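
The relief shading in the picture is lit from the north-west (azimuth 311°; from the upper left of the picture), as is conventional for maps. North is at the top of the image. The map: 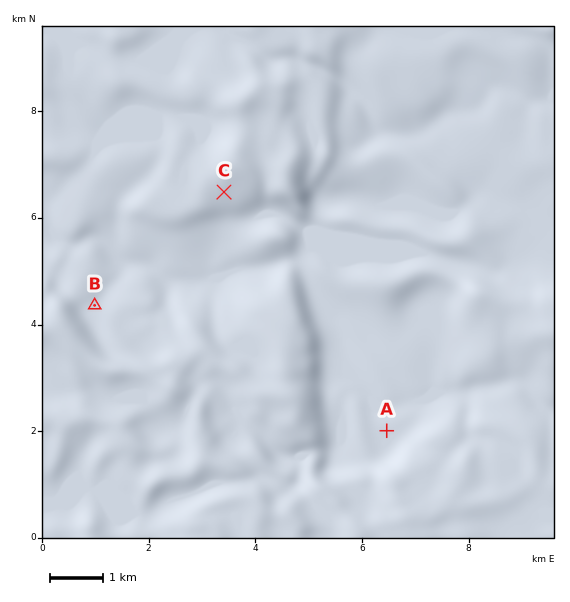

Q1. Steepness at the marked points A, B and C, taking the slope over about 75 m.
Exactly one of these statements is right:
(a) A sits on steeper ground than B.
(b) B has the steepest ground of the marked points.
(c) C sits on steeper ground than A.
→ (c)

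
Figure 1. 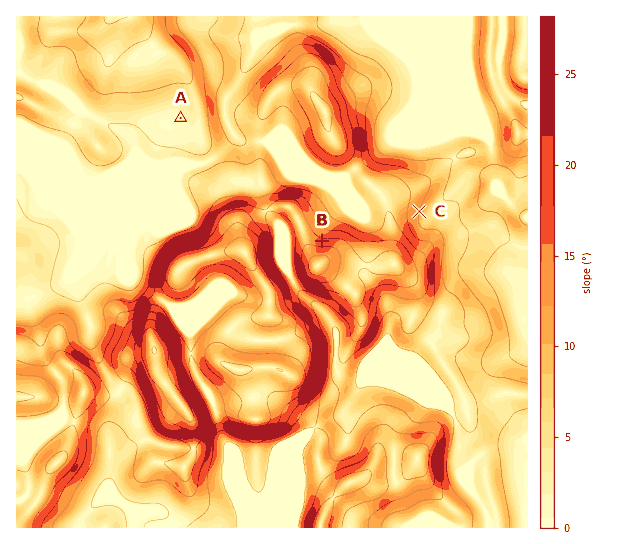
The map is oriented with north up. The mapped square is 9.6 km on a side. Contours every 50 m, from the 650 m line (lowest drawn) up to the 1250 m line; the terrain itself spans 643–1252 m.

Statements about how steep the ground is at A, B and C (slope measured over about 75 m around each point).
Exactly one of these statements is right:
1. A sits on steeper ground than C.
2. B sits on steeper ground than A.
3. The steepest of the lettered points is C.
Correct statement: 2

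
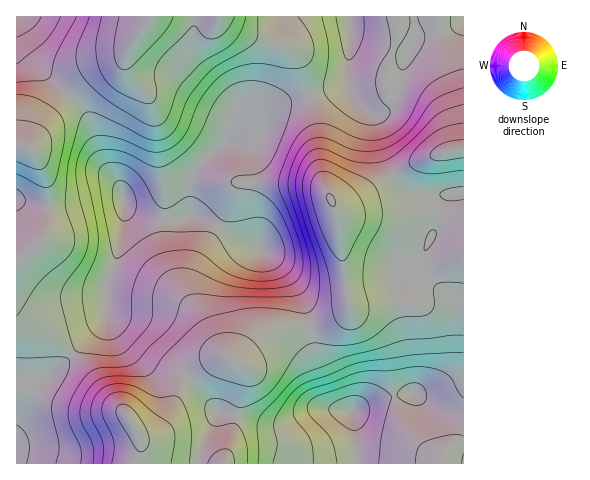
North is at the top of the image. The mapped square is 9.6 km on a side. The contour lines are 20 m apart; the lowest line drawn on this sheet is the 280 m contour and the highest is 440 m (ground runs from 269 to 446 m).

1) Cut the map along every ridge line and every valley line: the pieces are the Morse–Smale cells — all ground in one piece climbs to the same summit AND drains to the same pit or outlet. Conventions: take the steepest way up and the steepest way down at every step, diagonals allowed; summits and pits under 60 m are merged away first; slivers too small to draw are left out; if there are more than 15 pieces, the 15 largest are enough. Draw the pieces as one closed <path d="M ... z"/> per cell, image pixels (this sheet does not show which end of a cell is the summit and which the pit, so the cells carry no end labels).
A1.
<path d="M463 16l-113 0 1 29-5 36-11 7-61 18-8 7-8 16-6 5-10 6-18 4-10 7-23 25-2 9 1 32-14 3-21 0-19-6-12-8 0 16-3 20-15 48 1 24-2 6-34 36-23 20-9 6-23-3 1 85 119 0 5-15 0-8-4-8 4 2 10-1 13-10 7-12 10-26 14-15 27-13 14 2 26-24 8-5 48-7 15-5 14-10 1-9-9-62 0-14-7-21 3 2 12-1 64-40 27-10 26-6z"/><path d="M349 16l-333 1 1 362 10 3 12 0 9-6 11-8 46-48 2-6-1-24 15-48 4-37 11 9 19 6 21 0 14-3-1-32 2-9 23-25 10-7 18-4 10-6 6-5 8-16 8-7 61-18 11-7 5-36z"/><path d="M463 149l-17 2-27 10-21 10-40 27-15 7-9-1 5 20 0 14 9 62-1 9-14 10-15 5-48 7-8 5-26 24-14-2-27 13-14 15-10 26-7 12-13 10-13 0 3 15-5 14 327 1z"/>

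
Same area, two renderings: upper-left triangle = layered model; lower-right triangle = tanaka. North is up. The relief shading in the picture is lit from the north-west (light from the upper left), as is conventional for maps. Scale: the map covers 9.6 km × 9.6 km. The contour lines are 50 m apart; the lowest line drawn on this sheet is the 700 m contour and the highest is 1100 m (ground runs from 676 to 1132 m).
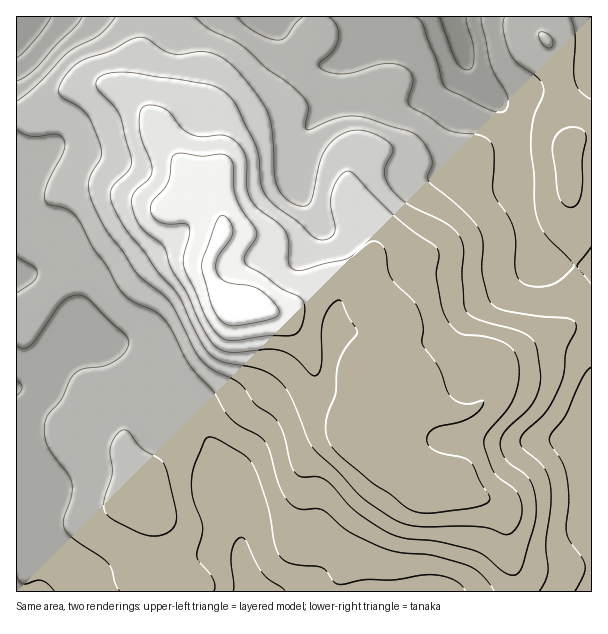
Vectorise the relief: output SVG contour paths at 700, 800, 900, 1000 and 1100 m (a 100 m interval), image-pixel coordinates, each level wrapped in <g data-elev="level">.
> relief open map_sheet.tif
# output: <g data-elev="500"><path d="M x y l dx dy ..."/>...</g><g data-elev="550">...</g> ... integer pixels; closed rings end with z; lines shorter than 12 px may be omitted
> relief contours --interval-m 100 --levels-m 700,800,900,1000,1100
<g data-elev="700"><path d="M466 17l1 9 6 18 1 12-1 10-3 3-3 1-6-3-5-7-16-43"/></g><g data-elev="800"><path d="M214 591l1-6-2-6-14-18-2-4 6-30-10-27-2-14 1-12 3-11 10-23 5-3 9 3 23 13 10 11 6 13 10 29 8 42 3 7 6 6 11 4 25 2 6 5 7 10 5 2 26-4 28 0 39-5 12 1 9 4 8 5 5 6"/><path d="M575 591l9-16 1-9-3-8-12-16-3-8-1-9 3-25-2-23-4-13-12-20-2-6 3-6 14-18 18-39 7-8"/><path d="M17 346l6 2 7-2 30-42 8-6 9-3 6 1 6 3 19 21 16 13 4 6 1 5-2 6-11 11-12 5-21 3-9 6-13 24-14 17-3 13 1 10 3 8 20 27 4 9-1 14-7 22 0 9 10 11 34 24 4 6 4 16 4 6"/><path d="M591 284l-14-18 14-19"/><path d="M17 256l17 11 3 6-1 5-3 4-16 11"/><path d="M591 99l-10-7-6-11-1-12 1-33-5-19"/><path d="M82 17l-6 9-19 18-21 24-10 8-9 5"/><path d="M303 17l-7 6-11 15-7 2-11-2-12-6-11-8-6-7"/><path d="M505 17l-2 6 0 7 7 24 8 9 20 15 5 9 0 9-10 23-2 19 3 38 0 27 3 13 4 11 5 9 21 21 7 9-15 15-14 5-11 1-9-3-5-3-3-6-2-9 1-24-2-12-5-12-13-20-3-7 1-38-1-7-3-5-10-6-31-5-21-14-17-9-3-6 5-17 0-7-4-6-7-5-9-2-10 0-29 8-10 2-12-1-10-4-3-3 0-3 14-13 5-12-1-12-8-9"/></g><g data-elev="900"><path d="M510 575l3 0 5-1 4-8 13-42 1-20-2-13-3-9-6-8-19-15-5-9-1-9 5-10 24-23 8-13 4-18-5-30-4-8-8-6-45-13-7-3-5-5-3-9-2-30 2-22-3-12-5-8-7-6-41-21-17-15-5-9-1-7 1-8 7-13-2-8-13-9-15-4-13 0-12 6-10 9-6 10-11 46-5 4-7 0-14-8-8-13-3-12-2-45-6-20-24-33-10-10-10-7-9-4-9-2-24 2-9 0-9-4-15-11-7-2-11 3-21 12-24 7-10 7-12 15-3 11 4 6 16 9 8 7 13 29 1 13-10 18-3 12 3 14 11 24 21 28 14 21 27 22 7 8 23 47 7 10 12 10 26 13 6 6 10 15 21 16 7 12 8 32 5 9 6 4 15 0 9 3 30 31 33 22 15 5 33 3 37 9 11 6 16 14z"/></g><g data-elev="1000"><path d="M425 513l48-5 12-4 4-3 0-6-8-12-7-16-4-6-8-4-27-6-6-5-2-6 2-8 6-4 26-6 12-6 7-6 4-8-2-1-11 3-9-1-7-3-6-6-10-26-17-24 1-17-4-18-6-9-16-15-6-7-3-8-2-18-3-6-5-4-6-1-27 18-43 11-9-1-4-6 0-21-4-11-8-9-20-15-8-10-3-12 0-26-2-7-5-8-8-6-7-3-21 2-11-2-10-7-11-14-6-5-12-4-10 2-3 7 0 17 3 12 8 19 1 9-3 8-12 10-4 6-1 8 1 9 4 9 5 7 19 15 4 5 6 21 16 24 11 27 11 19 9 9 10 4 41-3 14 2 11 6 15 16 6 3 4-4 2-7 1-35 2-13 8-12 4-4 5 0 16 31 0 3-13 15-6 13-2 30-10 29 0 9 2 9 11 15 33 28 18 11 18 15 8 3z"/></g><g data-elev="1100"><path d="M232 326l40-7 6-4 1-4-6-9-13-12-11-4-22-4-5-3-4-4-2-8 1-7 14-21 2-8-3-10-5-5-3-1-3 3-4 7-12 34-1 8 8 34 5 11 7 10z"/></g>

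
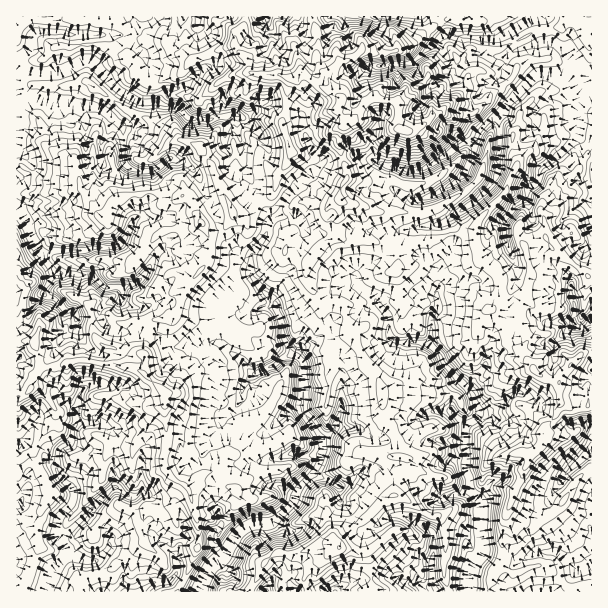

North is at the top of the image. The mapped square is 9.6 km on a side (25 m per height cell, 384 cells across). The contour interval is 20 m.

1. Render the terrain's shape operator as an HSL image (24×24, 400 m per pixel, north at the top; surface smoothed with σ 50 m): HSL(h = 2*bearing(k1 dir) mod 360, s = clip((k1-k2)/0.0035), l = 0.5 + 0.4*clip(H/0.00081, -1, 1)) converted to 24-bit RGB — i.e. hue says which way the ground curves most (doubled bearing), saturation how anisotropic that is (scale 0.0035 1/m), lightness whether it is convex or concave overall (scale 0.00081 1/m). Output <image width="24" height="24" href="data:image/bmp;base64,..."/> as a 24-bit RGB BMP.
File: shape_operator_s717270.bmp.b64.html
<image width="24" height="24" href="data:image/bmp;base64,Qk32BgAAAAAAADYAAAAoAAAAGAAAABgAAAABABgAAAAAAMAGAAATCwAAEwsAAAAAAAAAAAAAyKKTL0pmwsPdvXTOtGFpHVgex9sDEIlqXOjT7VKKD0bB0FOrzYtQK2NzjtiIUj+2r3YtBZ7pNVx+1W2LoWCGkleGgrynU5KtsIlnQp+5YDwhKmYcv3+airi+ORV0+erSCCspktja4sv2paXs0aDRl57TkZXQlG94pbRqAIHPSGCPGUFQzbF6Tow+iEQ7d5Boj7J+RylmOqvI0Xy7XINirWdWgb6f/rgVuACUBC8LKj0Lbg8Zu8A60JSUYXI36Krr1mbnqo0Al7lkDQop7OjJiHyjdZSXg5B3o1WDyXJgRQ3aC4ZYmLXcxHK6lkN+0OmskCW84avsWuijBS4r7M/DPyyYv4qUtkwyQuJtCu/u7LPIDAso9enWWIJ/ynzKXI+QS5d+m+F+LxJA8cR1hkkKG0Nlis2guoO1bo+ptKGG3BxGD1ogIsMSNQUCoatHr6uClVVet5zhBFmalx0Q6t87jqBLE1E9347D0o6KCw5Qzbriv3F5e86fLURqv8FwXIlyn4WSjoprx8VB/k4qASA38drfYJa4bquUlaC8ntRREgUu7sXoobrm8s3ZY3xOClAVWak4zoWDDWZUacZpiUt1kEuDuceAY3xybIJ2jXt1UIap2ebyNQZIGrw0kFE2jJllhaRX4qFvCxlKn860k3VWwmFz1a/eVR/eaa01os5yOgtjkXBAX6OvlHi0tcaIXH56Yol0cGSev453HWgK+1C4B0R6r8CapqyIgpFLkaYp3goAKwgNlak7R6Fo2ltc5xlw8cHnUiV8HJJngroiY0Ymacd437jZd1WRk5d/LY+I0a3XVyjhzM4qYiy+bZRtp8KglIGar87UgAJmQVy+raA8gGg4nN+VZblTxqQzT2HN1cDwZ2/ijrLdoNWUakVglHaMgp5/mCxHA1QFnQA1X849gWybj7uYYWqDo6vBfw9qzlJaK4qAd26z2vHpSS/V5X/iwNTuOY6JbyRrkeOKf5FCpmFHeHFNY3Rck1dtiZ2m0ty0QgN0aLh9nnyPm652fDcsrbEcKAhapcK6dFKveK9/irlSGLtCLsEtONyJynrhNAUTk+tVZFLPt0SEyKetYHqEen+DXpdZqBxqo0DGmJ2EZ5t2jqZ0gjeVzsynGTZoh3NwupqcdZmPomxV1spsVABP2/VnAABH0+349wAYGTMA4X3EpaVqpH9cY3RqlL2SWhFhcqVrj7SKaZGAhExte5dhf45pPEOBcpN9nI1fXp2WpYaBva97gAyY1vLNSQhU/zUEcHT+6df0BF1Fup2CxJ2oZZWdSyNovZypY6eltqeEbHNcU3N2t5SShn6jX1uDjWyUgK+INjWovrWDokd1j+LjdBdjyE8smoAJX2sCBUUZ2ZWkSY9ih4FZqWpjnXVMOoyOg66UqW6AmW+oe5aoap2LlHSqmJDAXluMu96iNwFZjcqOm9LCJXB8TBpOkZZUjG2e4c/IJTl8gqFDik1Ws96tiz2VnsquMWhwiFBHn2VjloNVXpNUcI2oWnXIfbMmEHVf/M7OAGRb70m5asI8iTqsX1u0Y6+LZa10dKahwqrdnqfYr4/BRqC2isZzfVyHy4eYLYOJYnCo5MqpSpOcgVlUuJggBIIA/6ruADMY/9LKAjEmyZiJSkaKSpKgknhxcMWAnLUzhokFYG0AntcqXxU1b9l+mlSQp2+yvIZhL1VK4N+mSGCmiHANRVQA52T/ACw1/9PM/zBICD5G09tduEtjY0KHnsy7aEbEtvRnKQvdxHbLoFDl1vP1PyqSWMd9ZCZt7PTXWhpgvs0oURQrvmSc1t25IIUpA1gA/8hWAGOO46jYKHaHvYZhVZeJZ5Zee0KAy6FbdCczccfKpOylMBsDZVsBXyMKg2TNzZNmSzCq9OfXT1rPTbLgtcfv/MntUUjkAHkPaxXenzuQo4ZwYFWJh4hQe1VFdGQ6StCAT9AZTUEUMxYA59X2gjXPkeOHCygSyIdEKnVkzOi+tU/iZ+zzLM/pPvBa5GjZ4Y3rDFRL3mRxq1ibXoeEgkygOaxLY8mpgyVQqGa3jZ3B0GOqDk0j4VHa4Y3Rsrnpt73qXojO0MNjBi0LO1YA9SdZ6ulpmTMtmWjC1XXKJGw0hHhHlWNkPXKS1LrigXTWYorGkLyxcFB5fbOgnY3VcDy5oeORNH6np8ozLSV9uork+dD7pof+AMtsVYAJi9nEnEY6vkC2tEOhsliFpHlho1e7oZosl40vUak8aKuaWHaTiq1ZkzKePq9i6eiFFSWIxl/ag9w4C38p1+Evm5sChCNY6T3kwjMZwdBMK4xCPMCHunS7hLWz"/>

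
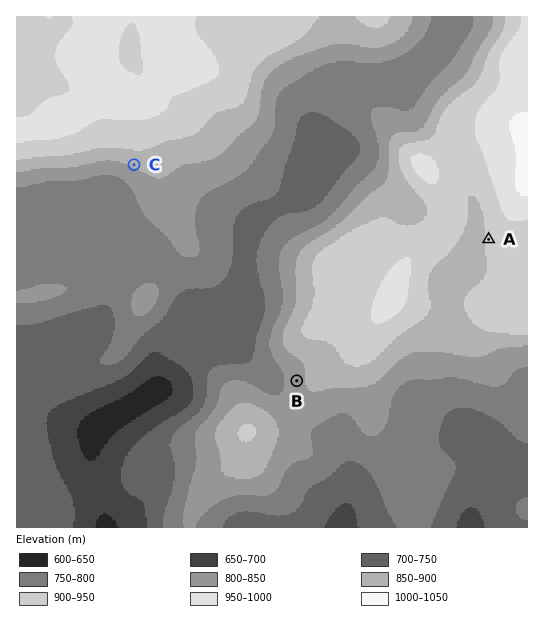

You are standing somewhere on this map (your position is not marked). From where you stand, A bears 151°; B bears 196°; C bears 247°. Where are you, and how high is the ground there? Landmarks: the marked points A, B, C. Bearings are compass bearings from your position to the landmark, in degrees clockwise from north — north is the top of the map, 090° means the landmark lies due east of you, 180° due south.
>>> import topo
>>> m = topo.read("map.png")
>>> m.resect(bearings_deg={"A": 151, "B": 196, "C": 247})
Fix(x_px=389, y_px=57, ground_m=810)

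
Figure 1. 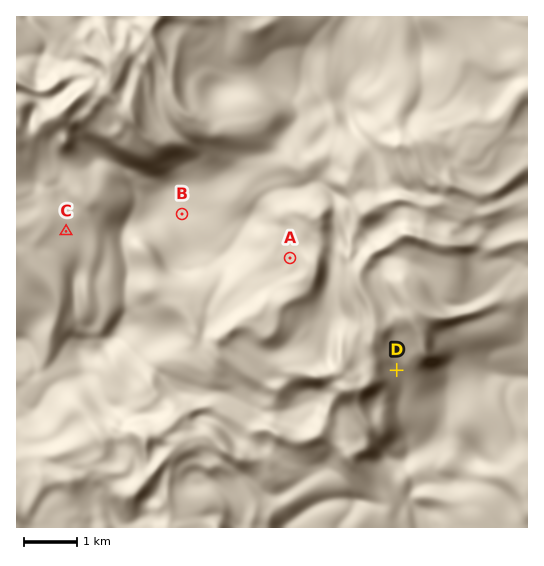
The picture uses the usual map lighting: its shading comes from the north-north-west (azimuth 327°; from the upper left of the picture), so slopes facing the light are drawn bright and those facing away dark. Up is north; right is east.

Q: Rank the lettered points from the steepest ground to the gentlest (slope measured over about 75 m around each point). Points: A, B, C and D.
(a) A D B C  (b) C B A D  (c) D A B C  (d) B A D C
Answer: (c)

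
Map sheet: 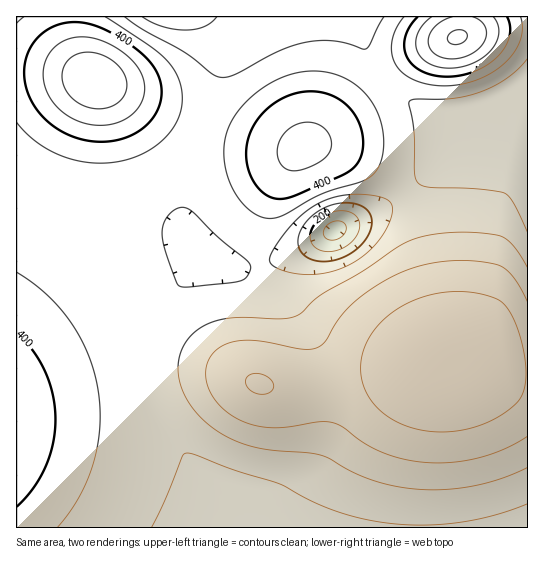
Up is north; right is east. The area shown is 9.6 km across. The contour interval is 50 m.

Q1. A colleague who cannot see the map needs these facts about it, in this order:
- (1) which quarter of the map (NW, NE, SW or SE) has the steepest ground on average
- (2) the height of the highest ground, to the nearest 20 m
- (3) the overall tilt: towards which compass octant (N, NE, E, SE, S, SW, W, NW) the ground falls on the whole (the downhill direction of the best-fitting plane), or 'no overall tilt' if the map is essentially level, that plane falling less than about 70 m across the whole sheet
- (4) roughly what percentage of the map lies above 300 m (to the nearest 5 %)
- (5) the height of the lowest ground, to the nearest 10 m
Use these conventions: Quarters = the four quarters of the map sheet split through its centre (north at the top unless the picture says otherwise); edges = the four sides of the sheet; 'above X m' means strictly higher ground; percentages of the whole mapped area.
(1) The steepest ground, on average, is in the north-east quarter.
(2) About 560 m is the highest elevation on the sheet.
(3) No overall tilt - high and low ground are spread across the sheet.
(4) About 85 % of the map lies above 300 m.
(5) The lowest point is down at roughly 130 m.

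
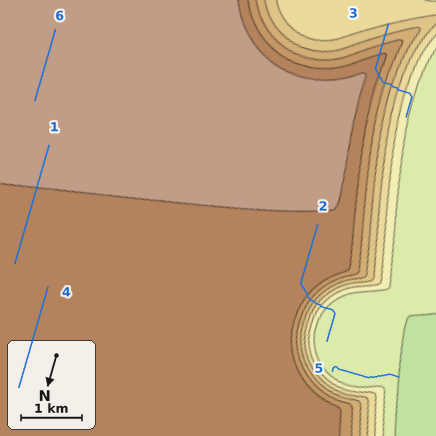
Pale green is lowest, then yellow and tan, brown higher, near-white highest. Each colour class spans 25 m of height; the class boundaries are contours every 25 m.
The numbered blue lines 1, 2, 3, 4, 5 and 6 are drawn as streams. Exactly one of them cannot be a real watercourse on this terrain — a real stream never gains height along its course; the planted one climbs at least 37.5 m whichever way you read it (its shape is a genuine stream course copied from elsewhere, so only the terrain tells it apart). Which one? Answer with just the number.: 3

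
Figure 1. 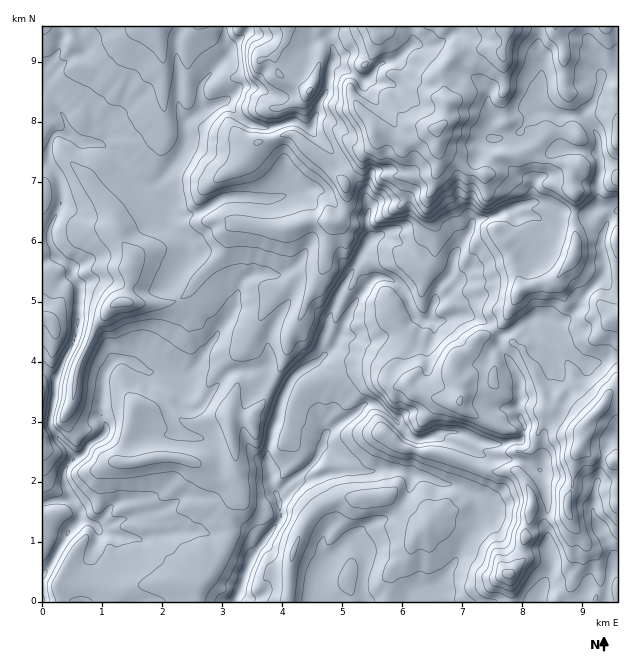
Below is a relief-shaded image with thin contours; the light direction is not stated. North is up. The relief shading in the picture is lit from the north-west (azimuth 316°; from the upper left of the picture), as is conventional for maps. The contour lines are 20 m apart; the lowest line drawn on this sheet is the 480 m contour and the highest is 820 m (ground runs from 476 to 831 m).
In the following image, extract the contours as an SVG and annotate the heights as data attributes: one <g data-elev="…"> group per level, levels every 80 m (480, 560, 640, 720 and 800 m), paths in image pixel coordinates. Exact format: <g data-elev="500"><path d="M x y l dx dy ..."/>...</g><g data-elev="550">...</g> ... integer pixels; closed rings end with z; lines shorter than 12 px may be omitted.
<g data-elev="480"><path d="M43 570l3 0 1 1-1 5-3 3"/><path d="M67 536l0-4 3-1z"/></g><g data-elev="560"><path d="M294 601l5-34 13-35 5-9 6-7 14-4 16 7 23-3 11 1 1 3-3 6 5 17 0 13-7 18 0 5 2 2 7 2 8-5 9-2 10-5 8 3 4-1 11-5 12-10 3 0 1 6-4 10 2 18-1 9"/><path d="M43 460l7-4 3-6-9-26 4-34-1-9-4-7"/><path d="M43 361l7 6 5-1 14-26 2-10 2-44-7-9-2-10-14-8 0-9-4-10 3-14 7-12-4 17 2 12 11 13 14 8 1 3-2 9 8 7-2 38-2 12-17 43-3 23-6 19 1 6 8 7 5 1 9-13 7-17 5-35 9-20 6-9 10 0 17-7 15-1 10 4 23 16 10 4 14-9 13-14 2 2-1 4-9 17 0 12-4 16 2 5 10-4 0 5-12 21-4 5-9 4-12 0-2 2 6 7 17 9 2 3-13 2-15-1-9-2-3-3 3-8-10-22-17-10-12-2-3 4-2 27-5 18-4 5-14 7-10 17 4 5 6 3 28-1 38-6 10 0 10 8 13 7 19 7 11 14 15 2 4-3 2-6-2-23 2-9-4-18 1-7 3 0 7 4 3-2 6-28 12-30 11-18 24-20 14-34 4-3 1 0 2 9 1 1 17-21 6-4 0 6-8 23 1 3 4 4 1 3-7 6 0 9-4 8 2 13 13 20 19 8 13 16 6 4 1 3-17-12-6-3-5 1-17 19-2 4 1 5 6 8 14 9 31 11 9 0 39 18-3 2-9 0-18-5-4 2-5 7-4 2-5-12-3-3-4 0-21 4-36 4-8 2-18 11-14 15-12 22-5 27-2 39"/></g><g data-elev="640"><path d="M111 307l17-1 3 0 3-3-5-5-8-1-8 4z"/><path d="M125 27l3 9 24 15 11 12 3-3 2-23 5-10"/><path d="M193 27l4 2 12-2"/><path d="M233 27l2 7 9 2-2 9 0 12 3 19 5 11-8 18 0 6 3 4 6 5 18 7 0 2-4 0-15-1-20-10-4 0-6 9-2 6-2 23-10 10-7 12-1 9 1 5 2 3 4 0 18-7 31-7 9-5 7-7 10-13 4-3 4 3 16 18 16 11 4 7-6 4-1 10-3 4-10 0-21 7-12 2-32-4-9 1-5 3 1 9 1 2 24 3 35 9 9-1 15-8 4-1 3 3 2 5-1 27 1 4 3 3 9-5 2-13 5-8 3-1 6 1 6-7 1-7 5-6-1-11 4-7 0-12 3-5 13 9-3 17 1 3 4 1 26-2 4 1 3 4 3 16 3 3 8 3 7 8 3-1 17-22 11-5 6-9 4 1-1 11-4 10-1 9 1 3 6 2 8 12-1 7 3 8-2 6 4 7-6 17 5 10-1 2-13 3-25 18-10 13-8 17-5 0-4-8-5 0-13 7-10 13 2 3 8 3 6 6 12 5 12 9 34 8 23 9 16 5 9-2 2-3-9-9-2-7-6-5 1-3 10-4 2-5-1-16-7-23 0-4 7 5 12 18 2 14 2 6-3 11 7 16-2 11 0 10-2 3-4 3-8 0 15 3 11-6 5 2 2 3 2 4 2 17-2 12 0 19-1 5-3 3-8-23-8-12-11-11-5-1-4 3 0 3 7 9 5 15-2 26-5 10-2 18-8 6-9-1-2 3-6 19 2 7 3 2 17 5 5-3 18-27 0-5-2-9 7-12 0-10 5-6 3 1 6 8 15 31 3 3 13 2 6-3 8-1 3-5 1-7-10-20-1-15 2-5 3 6 10 9 5 10 6 6"/></g><g data-elev="720"><path d="M573 459l4 1 14-4-1-8 2-9 6-18 8-9 4-6 3-12-1-4-4 0-3 2-10 14-20 21-5 26z"/><path d="M557 277l2 1 16-11 6-9 0-17-3-7-3-3-3 4-6 23z"/><path d="M303 100l2 1 5-2 7-8 3-10 0-18-3 1-9 14-9 9 1 7z"/><path d="M280 78l4 0 0-2-7-8-1 7z"/><path d="M280 27l2 9-3 10-11 10-9 2-2 3 2 3 9-4 7 3 2-2 5-10 7-8 7-16"/><path d="M340 27l-1 10 5 11 6 6-2 9 3 9-1 1-7 2-3 3-2 7 0 15-3 6 1 5 9 12 3 9-1 2-4 2 1 8 15 23 5 2 7-5 10 4 2 3-3 4 0 3 11 5 10 7 12 4 3 8 8 11 3 1 3-1 14-15 8-3 4-6 2-2 8 5 7-1 9 13 5 2 3 0 19-13 13-10 1-8 9-3 15 2 1 3-5 6 1 4 12 6 16 12 6 0 13-12-1-9 4-7 2-11-1-6-4-7 4-9-2-12 2-2 3 2 3 6 4 22-1 26 4 5 9 0"/></g><g data-elev="800"><path d="M438 159l2 0 4-3 9-26 7-10-2-9 5-9-1-5-2-2-15-9-14 10 0 3 4 7-1 5-15 9-3 6 3 12 8 6 5 10z"/><path d="M477 27l5 12-5 9 1 4 21 18 4 2 3-1 6-7 2-19 8-12 0-6"/></g>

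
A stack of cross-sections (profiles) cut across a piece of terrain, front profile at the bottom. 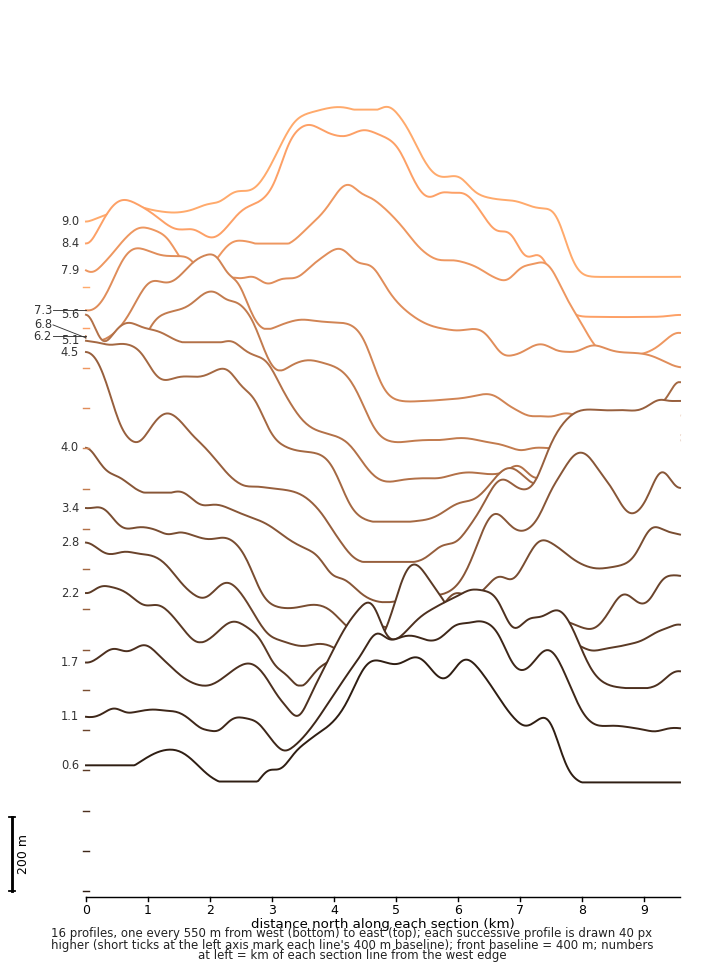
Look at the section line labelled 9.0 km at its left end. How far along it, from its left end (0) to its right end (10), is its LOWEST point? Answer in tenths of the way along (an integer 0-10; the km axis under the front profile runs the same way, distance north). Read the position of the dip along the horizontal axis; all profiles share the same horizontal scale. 9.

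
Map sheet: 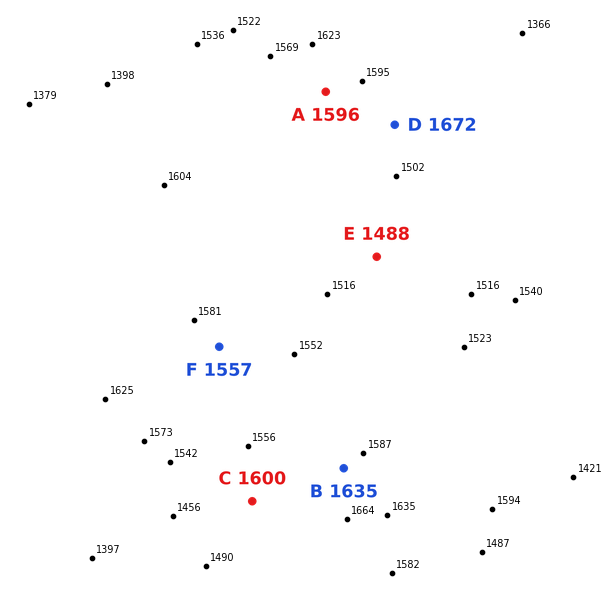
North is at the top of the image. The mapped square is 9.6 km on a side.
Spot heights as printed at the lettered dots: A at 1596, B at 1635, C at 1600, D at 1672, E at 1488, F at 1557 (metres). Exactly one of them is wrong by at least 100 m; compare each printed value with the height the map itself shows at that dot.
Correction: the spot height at D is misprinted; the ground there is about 1547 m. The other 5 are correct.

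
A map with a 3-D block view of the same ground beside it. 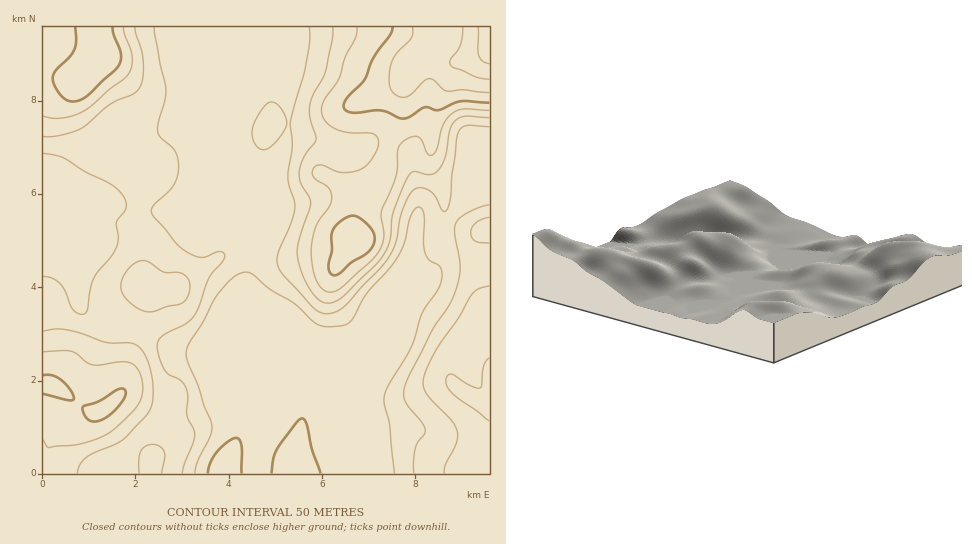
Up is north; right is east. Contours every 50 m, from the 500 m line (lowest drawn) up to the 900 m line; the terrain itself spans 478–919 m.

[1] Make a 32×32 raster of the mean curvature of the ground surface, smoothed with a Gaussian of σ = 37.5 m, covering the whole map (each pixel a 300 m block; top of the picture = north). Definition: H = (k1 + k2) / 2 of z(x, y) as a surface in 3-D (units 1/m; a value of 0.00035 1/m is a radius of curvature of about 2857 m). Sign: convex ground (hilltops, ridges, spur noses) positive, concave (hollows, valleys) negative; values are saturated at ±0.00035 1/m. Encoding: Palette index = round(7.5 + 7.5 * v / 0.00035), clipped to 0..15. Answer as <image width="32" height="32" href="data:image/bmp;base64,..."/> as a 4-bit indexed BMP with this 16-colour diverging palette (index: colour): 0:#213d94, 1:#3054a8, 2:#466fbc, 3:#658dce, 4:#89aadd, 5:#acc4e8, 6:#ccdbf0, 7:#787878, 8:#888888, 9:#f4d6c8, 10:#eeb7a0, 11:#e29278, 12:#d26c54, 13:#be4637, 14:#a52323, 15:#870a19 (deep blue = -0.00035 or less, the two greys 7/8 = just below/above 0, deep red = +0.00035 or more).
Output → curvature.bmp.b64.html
<image width="32" height="32" href="data:image/bmp;base64,Qk12AgAAAAAAAHYAAAAoAAAAIAAAACAAAAABAAQAAAAAAAACAAATCwAAEwsAABAAAAAAAAAAlD0hAKhUMAC8b0YAzo1lAN2qiQDoxKwA8NvMAHh4eACIiIgAyNb0AKC37gB4kuIAVGzSADdGvgAjI6UAGQqHAKhRdl2ociOtZWeIl1aqm6iYhBJty8YhfVRoiYZYqGiZd7uVNojcZF6UaIiFWZZFiFWd2DNWm4hN5leIhViERYlom+2XV5ZYOulXiHV5dXmpmpae+TnkWGN6d4h2m5isp7qWfPo70mZ3Zod3ZWm723e6dXnaOHGGd3d3aHVFmtlZmZiJySVihnh3dmmWQ2nKWVi5VXU2cnpnd2VYpnJIq3hnY0RXh6Q7V3cIZpV0WIuYpxSYiarnKFcxSrZUdWhouegnqJqK6DUidlz6IUdGV7nXR5q6eul0J6h8/2AFRjaodFeJunq4uFioe//pEFg1l1ZVV5l4ZsyHiIq574A6RaZ2VUWKlkWadVeaqd/zCnXImqmIiYZWZ3dEe83u1Ae1/3mpiHdlZ3d3YliJlpUD1Dx3ZVV3ZWd3d2JEWKnJAdZidmVWnLhXd3hkqomr2gWld3Z3iry5ZndoY9/Iefo8kndWiruYiHZ2aVGeczboH+B3ZnqWZniGd3uCZyM0lw3wd7dWVGdnhneMtFaJdFpZ4ACahCSIZ4Z3abRL7aZKhtAFa+pEiHeGd1ikW+3bi5PZm2v9dYl3hndohFeJmJ3Cm5p5vbqnVoZ3eGVVWHaN5ZuKZXv/tUeWdod2Znqnjba7nnZJ7YVHl1iHd0Z4hnqUdn13W8UjR5hpd3dGZnY0lmRs"/>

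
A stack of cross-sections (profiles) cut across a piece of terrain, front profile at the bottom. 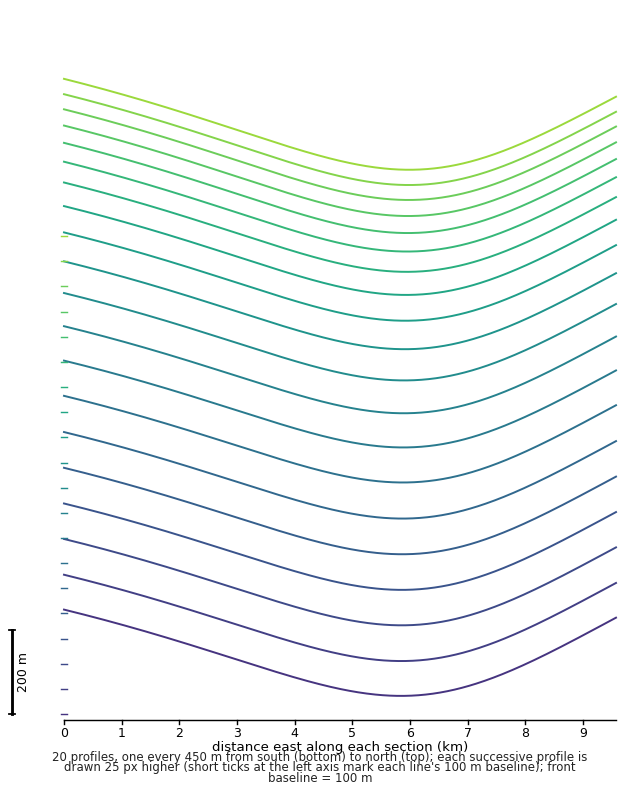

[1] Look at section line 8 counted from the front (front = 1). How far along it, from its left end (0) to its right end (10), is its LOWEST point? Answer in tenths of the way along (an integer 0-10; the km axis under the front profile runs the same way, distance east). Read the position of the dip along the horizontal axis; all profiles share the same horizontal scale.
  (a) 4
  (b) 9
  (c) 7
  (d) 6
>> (d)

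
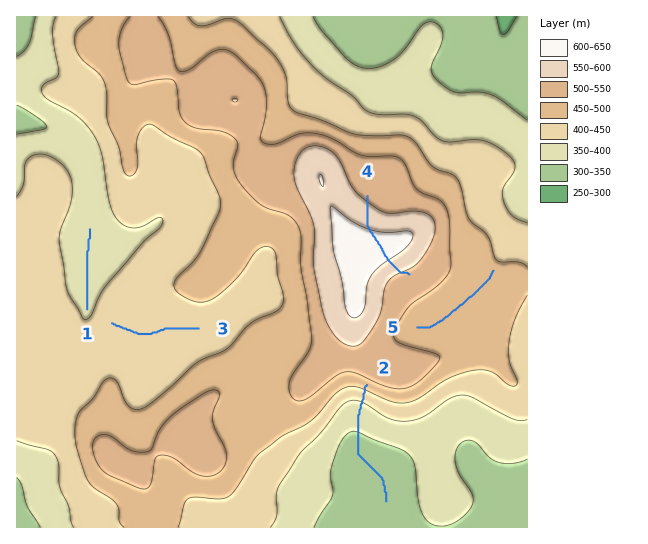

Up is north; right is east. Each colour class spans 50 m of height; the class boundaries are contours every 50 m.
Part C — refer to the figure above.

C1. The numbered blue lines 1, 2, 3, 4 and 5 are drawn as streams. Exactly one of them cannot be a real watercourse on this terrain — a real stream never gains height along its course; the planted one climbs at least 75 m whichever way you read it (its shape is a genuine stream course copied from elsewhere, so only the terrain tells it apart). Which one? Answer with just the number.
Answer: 4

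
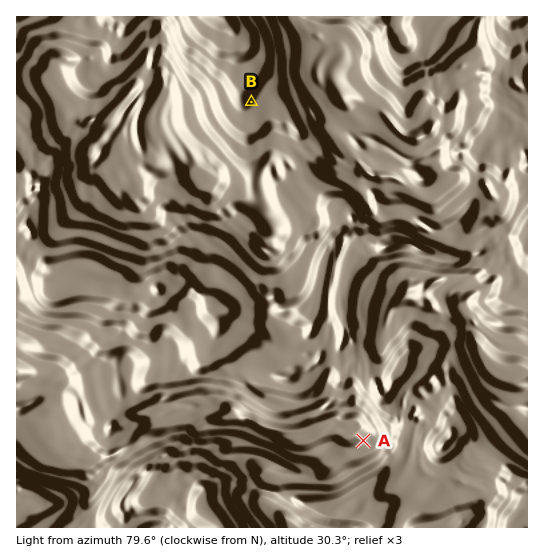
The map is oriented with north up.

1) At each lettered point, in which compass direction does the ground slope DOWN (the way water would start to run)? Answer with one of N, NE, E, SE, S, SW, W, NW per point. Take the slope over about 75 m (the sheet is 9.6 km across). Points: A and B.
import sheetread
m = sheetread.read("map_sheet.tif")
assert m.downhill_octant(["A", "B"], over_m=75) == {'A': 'SE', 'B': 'NW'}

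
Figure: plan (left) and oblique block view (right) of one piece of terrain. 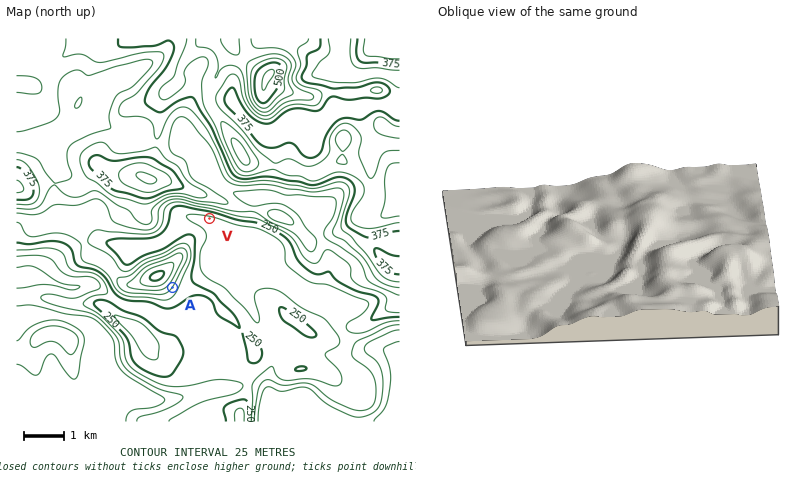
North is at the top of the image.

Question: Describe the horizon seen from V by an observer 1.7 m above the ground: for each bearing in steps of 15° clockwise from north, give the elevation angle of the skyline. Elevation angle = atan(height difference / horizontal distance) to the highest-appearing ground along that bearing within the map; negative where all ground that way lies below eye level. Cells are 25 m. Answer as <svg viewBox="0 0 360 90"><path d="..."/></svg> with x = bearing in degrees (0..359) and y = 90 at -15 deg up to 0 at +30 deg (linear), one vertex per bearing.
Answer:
<svg viewBox="0 0 360 90"><path d="M0 32l15 0 15 1 15 3 15 5 15 6 15 5 15 4 15 3 15 0 15 0 15 0 15-1 15 0 15-6 15-1 15 5 15 0 15-4 15-2 15-4 15-3 15-7 15-3"/></svg>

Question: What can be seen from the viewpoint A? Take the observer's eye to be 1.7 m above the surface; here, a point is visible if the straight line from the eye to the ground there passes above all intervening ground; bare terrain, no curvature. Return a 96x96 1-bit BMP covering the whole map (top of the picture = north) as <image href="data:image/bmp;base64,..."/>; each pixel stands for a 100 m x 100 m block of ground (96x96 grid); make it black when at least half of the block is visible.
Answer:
<image width="96" height="96" href="data:image/bmp;base64,Qk2+BAAAAAAAAD4AAAAoAAAAYAAAAGAAAAABAAEAAAAAAIAEAAATCwAAEwsAAAIAAAAAAAAA////AAAAAAAAAAAAAH//AAAAAAAAAAAAAH//AAAAAAAAAAAAAD//gAAAAAAAAAAAAD//gAAAAAAAAAAAAA//wAAAAAAAAAAAAAP/wAAAAAAAAAAAAAA/4AAAAAAAAAAAAAAAwAAAAAAAAAAAAAAAAAAAAAAAAAAAAAAAAAAAAwAAAAAAACAAAAAABwAAAAAAAD4AAAAADwAAAAAAAD/4ABwAPgAAAAAAAB//gB+A8AAAAAAAAB//4B/xgAAAAAAAPh//8D/8AAAAAAAAP9//8D/wAAAAAAAAP///8H/gAAAAAAAAP///+f/AAAAAAAAAf///+/PAAAAAAAAAf////+fAAAAAAAAA///////AAAAAAAAB////x//AAAAAAAAD////h/+AHgAAAAAAH///B/8AHwAAAAAAD///D/4AH8AAAAAAB//+D/wAP/AAAAAAAf/+P/AA//4AAAAAAf/8f+AD//8AAAAAAf/4f+AP//8AAAAAA//w/8B///8AAAAAA//g/8H///8AAAAAA//D/4////8AAAAAA//P//////8AAAAAB/////////8AAAAAB35///////8AAAAAATz///////8AAAAAABn////z//8AAAAAAAH////w//4AAAAAAAH////g//wAAAAAAAH////gf/AAAAAAAAH////Af+AAAAAAAAD////Af8AAAAAAAAD////Af8AAAAAAAAB////A/4AAAAAAAAB///+B/wAAAAAAAAA///8D/4AAAAAAAAA///4D/4AAAAAAAAAf//wB/8AAAAAAAAAf//gB/8AAAAAAAAAP//AA/gAAAAAAAAAf/8AA/AgAAAAAAAAf/wAAfAwAAAAAAAA/yAAAfAYAAAAAAAB8AAAAPAYAAAAAAABgAAAAPg4AAAAAAAAAAAAAHg4AAAAAAAAAAAAAHh4AAAAAAAAAA//AHz4AAAAAAAAB///4Hj4AAAAAAAAD////PjwAAAAAAAAH/////BwAAAAAAAAH//8D+BwAAAAAAAAP/+AB8AwAAAAAAAAPwAAAwAgAAAAAAAAPgAAAAAAAAAAAAAAPAAAAAAAAAAAAAAAPAAAAAAAAAAAAAAAOAAAAAAAAAAAAAAAOAAAAAAAAAAAAAAAMAAAAAAAAAAAAAAAAAAAAAAAAAAAAAAAAAAAAAAAAAAAAAAAAAAAAAAAAAAAAAAAAAAAAAAAAAAAAAAAAAAAAAAAAAAAAAAAAAAAAAAAAAAAAAAAAAAAAAAAAAAAAAAAAAAAAAAAAAAAAAAAAAAAAAAAAAAAAAAAAAAAAAAAAAAAAAAAAAAAAAAAAAAAAAAAABAAAAAAAAAAAAAAACAAAAAAAAAAAAAAAAAAAAAAAAAAAAAAAAAAAAAAAAAAAAAAAAAAAAAAAAAAAAAAAAAAAAAAAAAAAAAAAAAAAAAAAAAAAAAAAAAAAAAAAAAAAAAAAAAAAAAAAAAAAAAAAAAAAAAAAAAAAAAAAAAAAAAAAAAAAAAAAAAAAAAAAAAAAAAAAAAAAAAAAAAAAAAAAAAAAAAA="/>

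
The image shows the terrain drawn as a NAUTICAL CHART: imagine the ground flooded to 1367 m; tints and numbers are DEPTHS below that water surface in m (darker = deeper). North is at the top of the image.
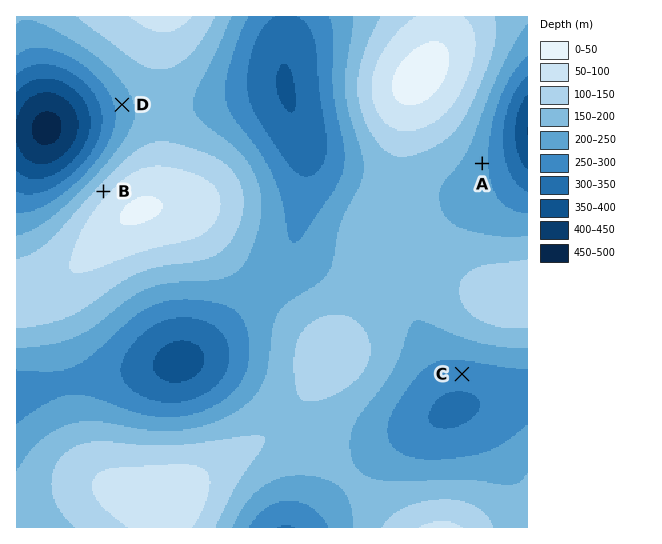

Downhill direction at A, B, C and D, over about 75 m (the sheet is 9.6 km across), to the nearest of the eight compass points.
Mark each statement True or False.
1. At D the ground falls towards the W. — True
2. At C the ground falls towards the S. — True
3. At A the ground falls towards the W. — False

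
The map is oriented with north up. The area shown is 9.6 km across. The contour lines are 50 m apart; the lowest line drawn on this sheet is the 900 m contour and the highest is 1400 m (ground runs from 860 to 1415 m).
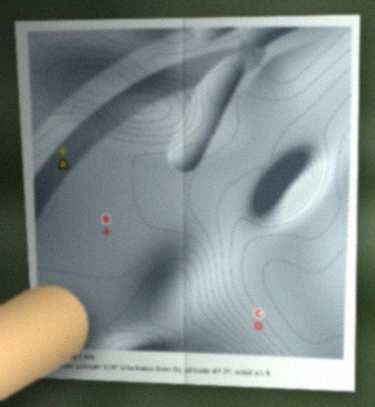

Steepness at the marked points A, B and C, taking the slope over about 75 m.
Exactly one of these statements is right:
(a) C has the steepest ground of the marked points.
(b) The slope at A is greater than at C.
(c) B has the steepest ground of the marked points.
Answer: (a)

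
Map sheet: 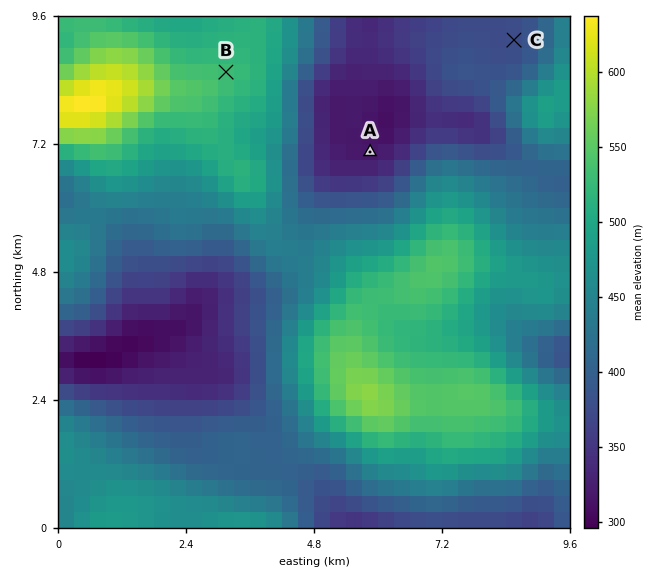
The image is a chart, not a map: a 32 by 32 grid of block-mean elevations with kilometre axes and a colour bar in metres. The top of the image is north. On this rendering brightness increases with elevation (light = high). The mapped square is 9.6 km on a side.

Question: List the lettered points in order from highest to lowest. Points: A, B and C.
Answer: B C A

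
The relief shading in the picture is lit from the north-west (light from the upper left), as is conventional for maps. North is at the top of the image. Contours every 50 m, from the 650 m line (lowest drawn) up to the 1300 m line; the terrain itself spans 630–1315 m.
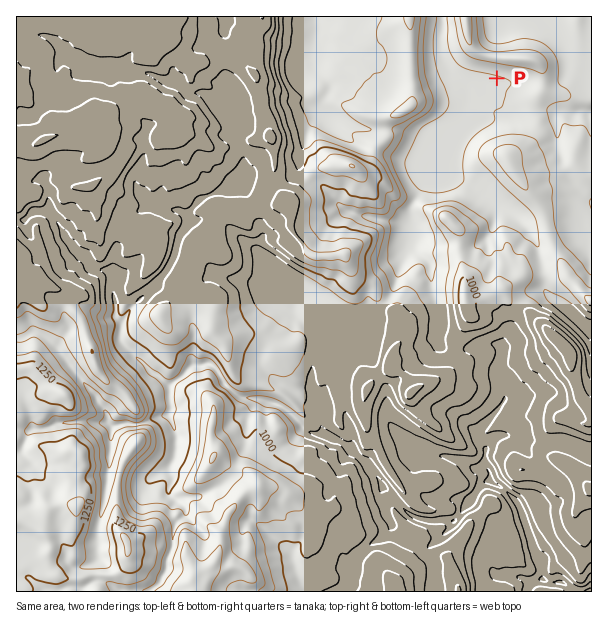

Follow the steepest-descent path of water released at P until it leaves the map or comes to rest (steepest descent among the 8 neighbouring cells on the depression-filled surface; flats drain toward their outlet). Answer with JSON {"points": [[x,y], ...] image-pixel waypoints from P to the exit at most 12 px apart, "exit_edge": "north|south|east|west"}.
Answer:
{"points": [[497, 78], [485, 83], [473, 83], [461, 80], [449, 71], [443, 59], [440, 47], [441, 35], [443, 23], [443, 17]], "exit_edge": "north"}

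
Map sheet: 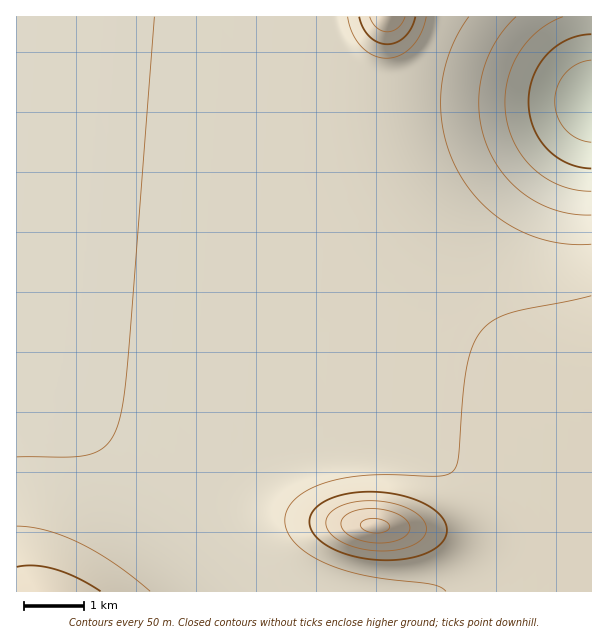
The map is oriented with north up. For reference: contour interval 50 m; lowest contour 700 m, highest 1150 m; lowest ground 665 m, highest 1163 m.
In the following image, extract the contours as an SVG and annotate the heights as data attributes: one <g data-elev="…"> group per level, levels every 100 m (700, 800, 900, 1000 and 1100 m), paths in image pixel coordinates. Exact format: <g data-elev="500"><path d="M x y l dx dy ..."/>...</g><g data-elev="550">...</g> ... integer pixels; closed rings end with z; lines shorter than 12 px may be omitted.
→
<g data-elev="700"><path d="M591 142l-14-4-12-9-8-13-2-15 3-15 8-13 12-9 13-4"/></g><g data-elev="800"><path d="M591 191l-15-1-15-4-13-7-12-8-11-11-8-13-7-15-4-15-1-15 1-16 4-15 7-15 10-14 10-10 12-9 14-6"/></g><g data-elev="900"><path d="M591 244l-21 0-19-3-20-5-18-9-16-11-15-13-14-15-10-17-8-18-6-19-3-20 0-21 3-21 5-19 9-20 11-16"/><path d="M154 17l-26 343-4 39-6 24-4 11-6 9-7 7-9 4-21 3-54 0"/></g><g data-elev="1000"><path d="M101 591l-23-13-22-9-21-3-18 1"/><path d="M375 560l32-1 13-4 12-5 8-5 5-8 2-7-3-9-9-11-15-8-18-6-22-4-21 0-20 4-15 6-10 8-4 8 0 7 4 9 7 8 11 6 12 5z"/><path d="M359 17l4 10 6 9 9 6 9 2 9-2 9-6 7-9 3-10"/></g><g data-elev="1100"><path d="M366 542l18 1 15-3 9-7 2-5-1-4-3-5-7-4-18-6-19 0-16 6-5 7 2 8 10 7z"/></g>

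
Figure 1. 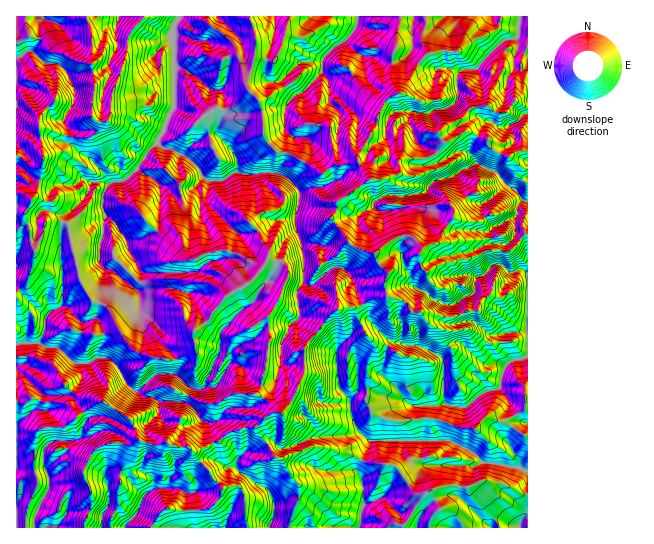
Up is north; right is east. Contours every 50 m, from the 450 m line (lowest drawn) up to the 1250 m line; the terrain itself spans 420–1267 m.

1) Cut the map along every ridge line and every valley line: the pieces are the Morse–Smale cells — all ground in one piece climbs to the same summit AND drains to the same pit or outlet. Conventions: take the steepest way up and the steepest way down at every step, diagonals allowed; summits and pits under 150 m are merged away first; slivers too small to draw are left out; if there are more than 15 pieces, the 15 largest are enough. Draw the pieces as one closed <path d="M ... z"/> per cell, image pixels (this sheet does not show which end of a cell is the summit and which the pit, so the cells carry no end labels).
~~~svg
<path d="M249 16l-70 1-6 10 2 76-11 28-7 12-9 8-9 16-10 10-6 4-12 2-4 4-4 8 0 14 2 9-24 14-12 2 10 41 8 18 6 8 8 2 8 6 11 22 9 14 10 8 12 4 23 3 22-11-3-11 2-8-8-8-6-16 0-5 8-17 8-3 13 2 11 5 6 8 23-13 17-23 16 3 5 7 0 7-11 26 12 9 6 3 10 0 16-12 18 4-3-26 8-15-4-15 8-10-16-23 5-8 0-8 32-23-11-18-24 4-12 8-32-20-15-2-6-6-5-8-1-24-3-10-13-17 9-35 0-14z"/><path d="M374 180l-5 0-32 22 0 8-5 9 16 22-8 10 4 15-8 15 3 26-8 7-14 17 19 20 3 35 10 13 2 15 9 19-17 3-30 1-26 11-8 0-5-7-6 2 4 11 11 7 9 17 7 7 0 16-4 5-6 21 238 1 0-129-2 0 0 10-12 8-10 4-17-4-11 12-18-2-22-8-38 2-16-4-10-6-4-9 0-36 8-21-10-11-9-24-4-3 6 0 16-10 15-1 16 5 8 11 38 5 16-6 10 0 8-14-2-12-4-7-2-12-6-7-12 0-4 2-12 2-17 9-5-5 0-20-10-12 0-24-14-7-15 0-6-7 0-15z"/><path d="M527 233l-14 16-6 3-21-1-17 7 8 8 2 12 6 15 0 4-8 14-10 0-16 6-16-1-13-4-9 0-8-11-16-5-15 1-16 10-6 0 4 3 9 24 10 11-8 21 0 36 7 13 23 6 38-2 22 8 18 2 11-12 17 4 22-12 0-10 3-1z"/><path d="M527 16l-127 1-4 32-4 8 1 28 4 9-13 9-7 14-2 12-18 28 2 6 11 17 9 0 19-5 2-4-1-9 2-2 28-3 5-2 11-14 4 0 14-9 7 0 12 7 5 0 6 10 16 8 8-5 11-2z"/><path d="M69 233l-7 3-2 3 0 22 3 12-2 33-10 5-5 5-30-27 0 112 10 2 4-4 7 0 8 4 18 0 7 2 8 11 5-5-13-15-5-1 12-10 4-7-1-13 10-2 5-4 14 0 8 7 8 16 9 9 8 5 11 1 6 5 0 12 6 7 9 0 9 4 7 0 8-4 2-3-4-7-12-9 7-13 24-2 16-25 0-9 6-6 16-7 10-12 6-2-1-9 11-16 9-24-3-12-6-4-12-1-17 23-24 13-14 17-1 5-16 12-2 8 3 11-3 3-19 8-15-1-24-8-11-13-15-29-8-6-9-2-11-18z"/><path d="M399 16l-110 1-6 28-6 12-3 4-19-4-8 25 2 9 7 6 5 10 3 30 11 14 15 2 32 20 12-8 25-4-2-4 18-28 2-12 7-14 13-9-4-9-1-28 4-8 0-11 4-13z"/><path d="M470 132l-7 0-12 8-6 1-6 9-10 7-28 3-2 2 1 9-2 4-23 6 1 16 6 7 15 0 14 7 0 24 10 12-1 14 1 6 5 5 13-8 16-3 4-2 10 0 17-8 21 1 6-3 15-16 0-82-7 0-12 6-4-1-13-7-5-10-5 0z"/><path d="M178 16l-33 0-2 2-15 19-1 17-8 25-6 10-2 25-3 7-7 0-4 10-8 6-22-1-2 3 4 5 26 19 15 21 5-3 8 0 16-14 9-16 9-8 16-34 0-82z"/><path d="M37 399l-7 0-4 4-10-1 0 125 67 1 9-23-1-15-7-13 0-8 7-14-19-14 8-3 7-20-4-5-5 3-11-12-14-3-8 2z"/><path d="M318 332l-14 17 0 25-12 27-10 11-11 1-14 13 10 18 7-3 5 7 8 0 26-11 30-1 16-5-8-17-2-15-10-13-3-35z"/><path d="M243 428l-16 5-8 8-6 2 6 20-5-3-9 0-4 3 22 25 14-3 4 4 4 12 0 18 4 9 40 0 6-22 4-5 0-16-7-7-9-17-11-7-5-10-12 8-11 1 3-3 0-13z"/><path d="M93 456l-9 13 0 8 8 20 0 8-8 18 1 5 66 0 8-13 8-7 11 3 29-2 8-5 6-9 2-8-21-23-7 7 1 19-2 2-8 1-9-5-22 0-12 7-20-20-12 0-4 3-1 5-2-18z"/><path d="M109 359l-14 0-5 4-9 1 0 14-4 7-12 10 5 1 13 16 20-11 28 18 6 19 8 5 22 0 8 4 14 0 4 4 19-8-6-22-7-1-9 5-25-4-6-7 0-12-6-5-11-1-8-5-9-9-8-16z"/><path d="M31 51l-15 7 0 97 17 10 6 0 4-2-3-34 6-1 21 7 1-6-4-10 9-16 2-13-7-16-7-9-16-2z"/><path d="M269 327l-6 1-10 12-16 7-6 6 0 9-16 25-24 2-7 13 12 9 5 9 8 3 9-3 21 0 6 8 12-1 10-11 12-5-12-11-10-6 4-7 6-22 2-22z"/>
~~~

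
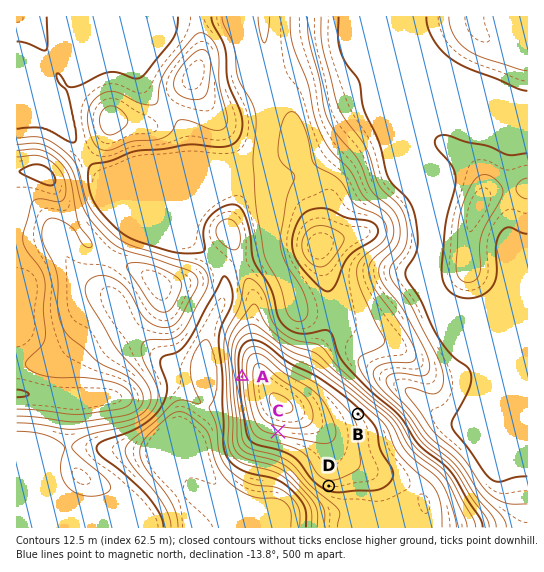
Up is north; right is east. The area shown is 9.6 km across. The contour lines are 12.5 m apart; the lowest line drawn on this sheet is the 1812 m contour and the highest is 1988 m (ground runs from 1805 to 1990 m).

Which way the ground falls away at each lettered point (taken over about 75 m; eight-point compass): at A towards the W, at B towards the NE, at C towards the S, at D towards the S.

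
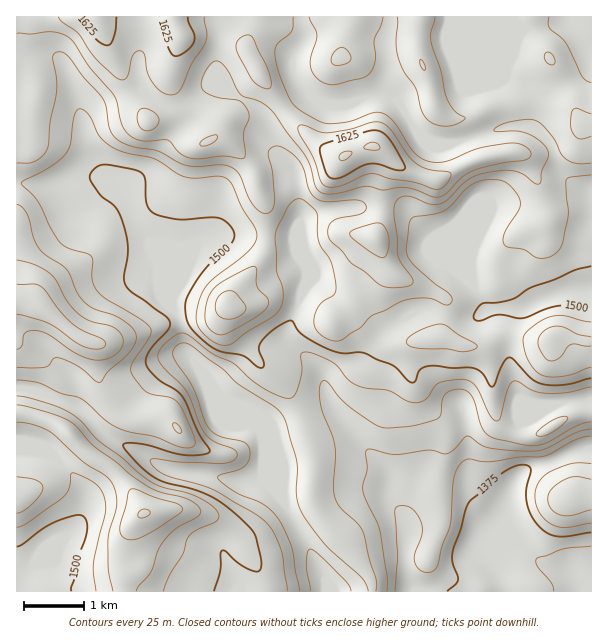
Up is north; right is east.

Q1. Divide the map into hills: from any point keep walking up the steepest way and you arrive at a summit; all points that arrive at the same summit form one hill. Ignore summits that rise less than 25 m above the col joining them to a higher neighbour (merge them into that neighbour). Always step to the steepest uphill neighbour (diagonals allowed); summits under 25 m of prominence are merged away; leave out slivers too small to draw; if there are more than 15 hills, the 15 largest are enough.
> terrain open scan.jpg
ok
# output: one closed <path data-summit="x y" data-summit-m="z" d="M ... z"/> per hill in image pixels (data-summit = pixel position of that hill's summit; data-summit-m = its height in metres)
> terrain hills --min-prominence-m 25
<path data-summit="374 146" data-summit-m="1652" d="M591 16l-77 1 2 6 7 7-13 27-4 9 0 11 35 15-5 25-5 11-9-2-18 1-43 15-17 3-21-6-13-16-10-19-13-8-15 0-24 8-15 2-15-4-13-10-32 23-5 7 0 10 4 15 20 24-16-14-10-1-12 6-24 18-10 14-4 33-9 14 20-6 67 3 6 14 0-30 11-6 30-8 43-2 18 4 6 2 20 24 8 15 20 20 18 13 12 25-7 7-12 3-36-7-15 0-24 14-12 12-1-3-10-10-54-47-4 2-7 8-15 38-3 13 10 11 20 16 6 9 6 23 8 12-12 0-33 11-16 6-3 4 12 42-1 27 43 82 1 10 265-1-9-7-8-12-32-8-9-6-24-25-5-12 5-30 11-17 7-5 24-7 17-10 23-5 0-48-25 3-15 4-30-4-4-4-6-20-4-28 2-26 5-14 12-3 34-15 31-4z"/><path data-summit="38 306" data-summit-m="1612" d="M104 176l-23 2-19 6-14 2-32-3 0 204 16 3 45 18 30 28 33 16 21 14 13 4 30 4 38 8 9 0 12-4 19 20 1-16-21-50-5-5-12-5-27-26-10-12-10-18-14-15-4-30-8-15-2-16-20-48-10-11-7-15-7-31-6-5z"/><path data-summit="144 513" data-summit-m="1602" d="M23 388l-7 1 0 61 23 1 12 3 6 4 22 25 6 14 0 7-3 12-6 11-46 43-10 14 0 8 306-1 0-9-43-84-20-20-12 4-9 0-38-8-36-5-61-33-30-28-32-14z"/><path data-summit="180 36" data-summit-m="1643" d="M300 16l-159 0 1 31-4 15 0 9 4 19-16 8-30 10-12 11 0 13 7 27 11 15 15 4 9 7 7 31 7 15 12 17 21 50 20-47 5-7 8-3 8-10 6-37 8-12 21-18 17-8 7 0 11 8-12-17-4-15 0-10 5-7 33-23-8-9-6-15 0-9 10-18z"/><path data-summit="228 306" data-summit-m="1587" d="M249 235l-22 0-30 11-23 48-2 12 8 15 4 30 14 15 10 18 10 12 27 26 12 5 5 5 20 49 2-8-12-44 6-3 46-16 12 0-8-12-6-23-6-9-20-16-10-11 3-13 18-42 0-15-6-9 0-8-5-12-2-2z"/><path data-summit="423 66" data-summit-m="1601" d="M513 16l-123 1 0 10-5 14 0 52 15 11 10 19 13 16 26 6 55-18 18-1 9 2 3-2 7-34-35-15 0-11 4-9 13-27-7-7z"/><path data-summit="375 237" data-summit-m="1595" d="M384 206l-43 2-21 4-18 8-2 2 1 36 6 11 0 13 8-4 54 47 10 10 1 3 6-7 30-19 15 0 36 7 9-1 7-5 3-4-12-25-18-13-20-20-8-15-18-21-12-7z"/><path data-summit="570 497" data-summit-m="1437" d="M591 448l-22 4-17 10-24 7-7 5-11 17-5 25 5 17 12 14 21 17 32 8 15 18 2 0z"/><path data-summit="551 339" data-summit-m="1557" d="M591 289l-16 0-14 3-47 19-4 13-2 26 4 28 6 20 4 4 30 4 40-8z"/><path data-summit="98 17" data-summit-m="1641" d="M140 16l-123 0-1 35 31 3 14 6 7 14 11 31 4 19 1-5 12-11 30-10 16-8-4-19 0-9 4-15z"/><path data-summit="341 57" data-summit-m="1602" d="M389 16l-87 0 0 25-10 18 0 9 9 19 14 13 18 6 15-2 24-8 14 0-1-55 5-14z"/><path data-summit="17 498" data-summit-m="1561" d="M39 451l-23 1 1 140 2-1 1-7 10-14 46-43 6-11 3-12-1-12-12-19-21-19z"/>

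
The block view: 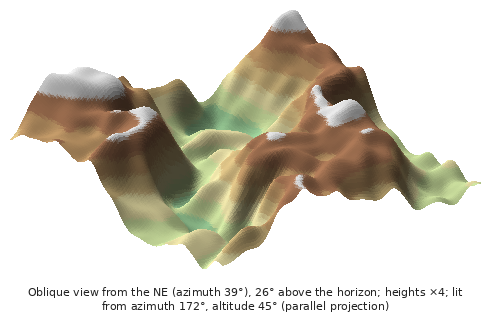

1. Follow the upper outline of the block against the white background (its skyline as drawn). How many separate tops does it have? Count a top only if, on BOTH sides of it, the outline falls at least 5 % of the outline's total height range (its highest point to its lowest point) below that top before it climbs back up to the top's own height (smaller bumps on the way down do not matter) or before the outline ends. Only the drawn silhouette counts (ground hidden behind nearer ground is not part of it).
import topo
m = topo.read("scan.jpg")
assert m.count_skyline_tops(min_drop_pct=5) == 3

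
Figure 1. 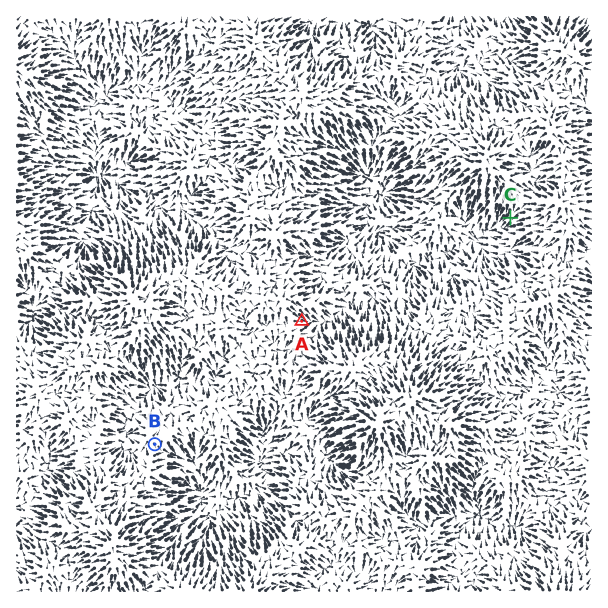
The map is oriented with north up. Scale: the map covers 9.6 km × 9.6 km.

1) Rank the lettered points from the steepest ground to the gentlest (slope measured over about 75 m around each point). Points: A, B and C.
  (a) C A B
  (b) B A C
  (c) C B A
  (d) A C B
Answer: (a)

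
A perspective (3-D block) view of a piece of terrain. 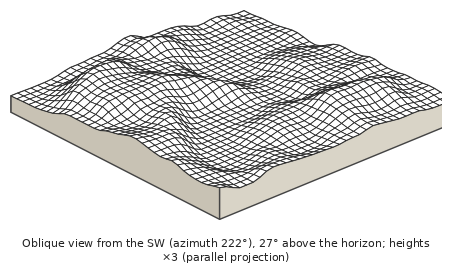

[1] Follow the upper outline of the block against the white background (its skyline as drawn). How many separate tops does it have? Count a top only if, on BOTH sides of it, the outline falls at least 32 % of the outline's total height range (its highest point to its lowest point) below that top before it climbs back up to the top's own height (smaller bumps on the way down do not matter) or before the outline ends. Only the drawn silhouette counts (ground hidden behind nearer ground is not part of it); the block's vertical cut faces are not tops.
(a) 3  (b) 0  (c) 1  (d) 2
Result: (c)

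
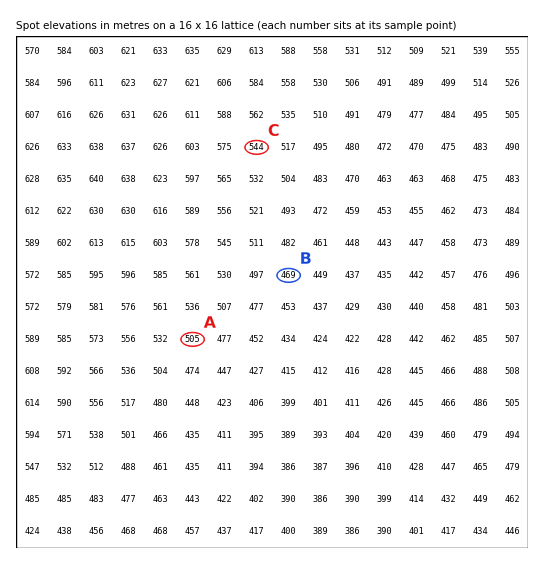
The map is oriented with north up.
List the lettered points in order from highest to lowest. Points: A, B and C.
C A B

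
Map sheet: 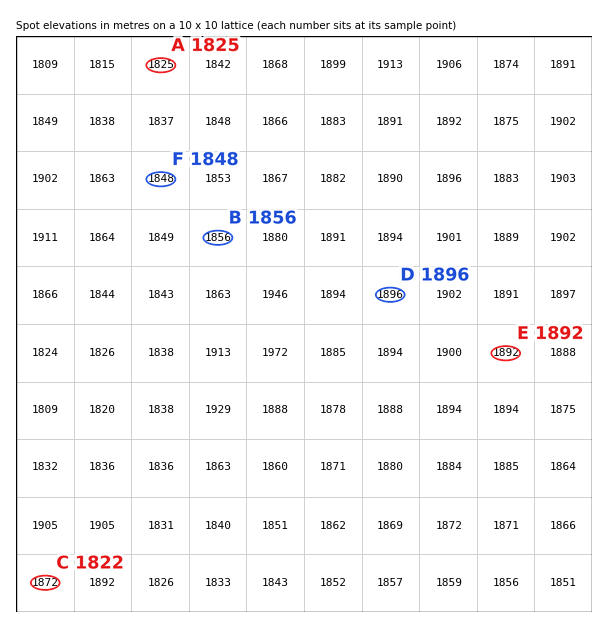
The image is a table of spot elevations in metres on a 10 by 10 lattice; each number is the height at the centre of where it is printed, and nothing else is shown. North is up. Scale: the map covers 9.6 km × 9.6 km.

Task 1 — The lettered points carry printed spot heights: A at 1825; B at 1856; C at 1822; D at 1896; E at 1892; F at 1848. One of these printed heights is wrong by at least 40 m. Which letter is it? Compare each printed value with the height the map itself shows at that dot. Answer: C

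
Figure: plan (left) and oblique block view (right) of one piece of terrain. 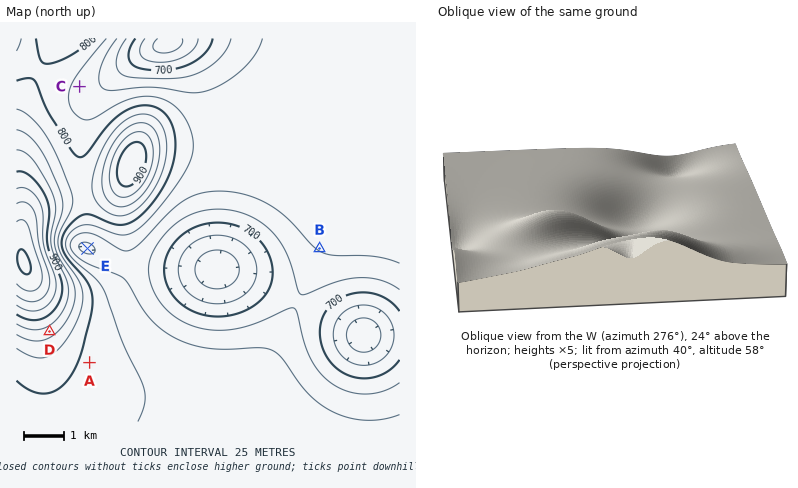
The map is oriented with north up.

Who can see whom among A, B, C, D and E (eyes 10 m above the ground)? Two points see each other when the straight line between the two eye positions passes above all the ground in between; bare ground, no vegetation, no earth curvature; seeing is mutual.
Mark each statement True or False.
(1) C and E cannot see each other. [True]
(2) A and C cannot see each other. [True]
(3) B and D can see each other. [True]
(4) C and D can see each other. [False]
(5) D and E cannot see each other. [True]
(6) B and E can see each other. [False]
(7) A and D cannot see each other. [False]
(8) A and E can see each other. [False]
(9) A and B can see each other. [True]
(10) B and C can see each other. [False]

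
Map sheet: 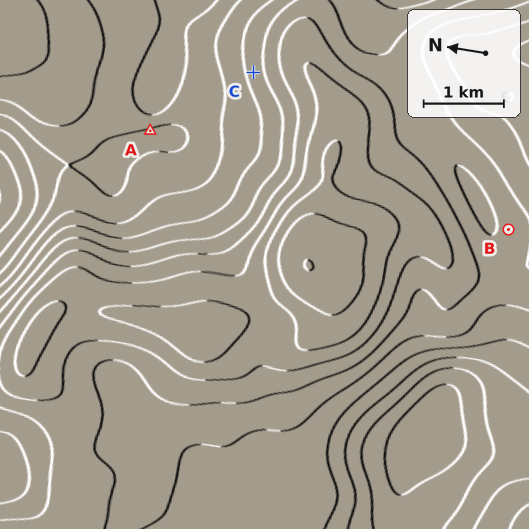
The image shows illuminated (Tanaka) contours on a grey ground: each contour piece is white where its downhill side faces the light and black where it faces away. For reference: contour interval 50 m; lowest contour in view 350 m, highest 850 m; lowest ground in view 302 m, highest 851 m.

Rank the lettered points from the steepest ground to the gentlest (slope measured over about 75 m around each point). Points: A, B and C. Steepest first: C B A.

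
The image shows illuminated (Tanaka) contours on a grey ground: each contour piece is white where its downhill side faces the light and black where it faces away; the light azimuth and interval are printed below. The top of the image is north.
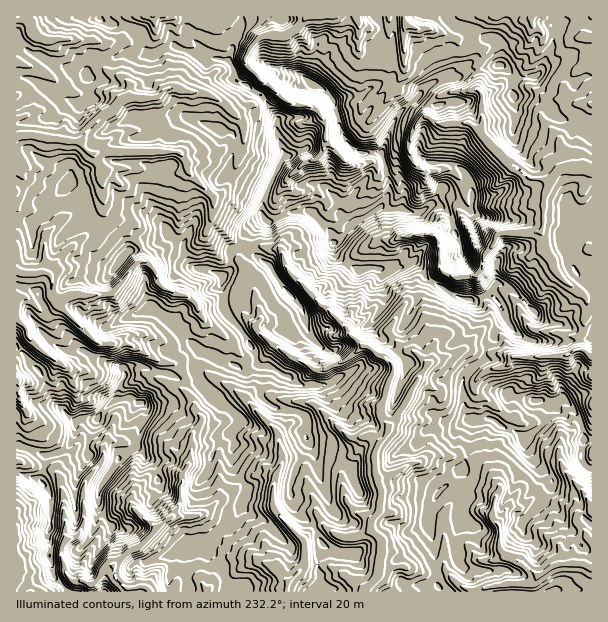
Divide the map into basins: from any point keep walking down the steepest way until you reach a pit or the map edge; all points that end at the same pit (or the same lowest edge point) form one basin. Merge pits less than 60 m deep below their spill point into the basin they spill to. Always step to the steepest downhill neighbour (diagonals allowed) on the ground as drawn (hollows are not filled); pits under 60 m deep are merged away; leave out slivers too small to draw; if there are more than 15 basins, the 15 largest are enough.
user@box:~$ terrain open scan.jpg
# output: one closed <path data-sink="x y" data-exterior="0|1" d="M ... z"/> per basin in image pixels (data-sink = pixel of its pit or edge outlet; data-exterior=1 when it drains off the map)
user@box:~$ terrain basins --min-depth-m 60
<path data-sink="17 137" data-exterior="1" d="M240 16l-52 1-1 16 17 18 5 10-35-15-7 2-12 7-5 0-4-4-5-19-16-7-17-1-10-8-82 1 0 330 24 25 14 30 20 19 22-1 17-18 7-4 0-11 6-12 0-4 8-5 12 1 9 5 36 8 5-3-2-9 6-18 37 16 6 4 5 0 10-7-5-15-30-40 0-14-3-9 3-9 7-9 0-16 9-4 3-4 4-9 19-15-3-4 2-14 6-16 14-27 0-5-7-18-1-19-16-22-25-14 0-6-6-12 3-17 9-21z"/><path data-sink="584 168" data-exterior="0" d="M591 16l-142 0 1 7 5 3 12 2 19 10 12 2 4 7-2 18-26 3-16 10-18 1-14 7-28 28-17 40-25-3-10-10-7-13-24 4-5 5-5 13-18 6-5 5-18 40 0 17 6 4 18-10 20-1 23 22 3 9 0 10 8 8 17 11 9-3 13 2 9-4 12 0 12-4 8 8 6 10 24 15 21 6 13-6 6 0 8 10 10 21 8 8 10 6 39 2 23-4 2-2z"/><path data-sink="365 591" data-exterior="1" d="M308 211l-20 1-13 8-14 2-15 14-2 10 4 6 23 15 15 24 14 14 6 13 0 5-12 8-15 0-10-5-6 0-9 5-7 7 0 3 7 10 4 14 4 1-2 30 15 12 24 4 8 7 0 28-12 23-5 15 0 10 5 14 19 18 10 18-6 19 2 11 0 12-2 4 120 1-4-46-7-24 1-12 8-15 20-16 10-18 8-41-4 0-6-9-1-31 7-10 14-10 2-12 7-10 1-8 12-10-1-6-13-19-6 0-12 6-22-6-24-15-6-10-8-8-12 4-12 0-9 4-25 0-22-18 0-10-3-9z"/><path data-sink="149 591" data-exterior="1" d="M140 366l-11 1-3 4 0 4-6 12 0 11-3 2-4 2-17 18-19 1-3 16-6 10-8 5-10 2-6 5-2 23 7 9 3 12-2 24-2 4 0 8 2 4-1 14 3 6 2 13 14 16 118 0 2-7-2-7-4-27 4-4 18-1 18-17 9-5 5-6 11-24-1-9-14-18 0-18 3-5-3-12 9-10-1-5-19-13-10-9-14-21-6 6-6 0z"/><path data-sink="591 567" data-exterior="1" d="M563 398l-13 6-8 21-17 14-12-9-10-3-14-9-15 2-2 2-6 39-10 18-20 16-8 15-1 12 7 24 6 46 152-1 0-121-5-2-5-7 1-32-3-9-8-12z"/><path data-sink="288 581" data-exterior="0" d="M200 350l-6 18 4 9 13 18 10 9 16 11 4 5-9 12 3 11-3 6 0 18 15 21 0 6-13 28-32 24 14 11 13 28 13 3 1 4 74 0 3-5 0-12-2-11 6-19-10-18-16-14-8-18 0-10 5-15 12-23 0-28-8-7-24-4-15-12 1-30-4-2-9 6-5 0-6-4z"/><path data-sink="309 17" data-exterior="1" d="M377 16l-136 1-1 13-6 11-5 21 5 7 1 11 25 14 16 22 1 19 8 22 20-7 5-13 5-5 25-4-7-28 9-3 17 0 15-13 4-33 4-16 0-6z"/><path data-sink="407 24" data-exterior="0" d="M447 16l-69 1 4 18-4 16-4 33-15 13-17 0-10 4 11 36 13 14 25 3 17-40 33-30 9-5 18-1 16-10 26-3 2-18-4-7-12-2-15-8-16-4-5-3z"/><path data-sink="591 356" data-exterior="1" d="M507 320l-4 2-9 8-1 8-7 10-2 12-20 15 0 36 6 9 19-2 11 8 7 1 5-11-3-20 16 4 17 0 12 3 7-5 9 2 8-4 14-4-1-55-24 5-34 0-15-8z"/><path data-sink="17 566" data-exterior="1" d="M21 474l-5 0 0 117 50 1-12-16-2-13-3-6 1-14-2-4 0-8 2-4 0-33-9-13z"/><path data-sink="17 381" data-exterior="1" d="M17 348l-1 96 28 12 16-4 8-4 4-5 4-12 0-9-22-20-14-30z"/><path data-sink="153 17" data-exterior="1" d="M188 16l-90 1 10 7 17 1 16 7 5 19 4 4 5 0 12-7 7-2 35 15-5-10-17-18z"/>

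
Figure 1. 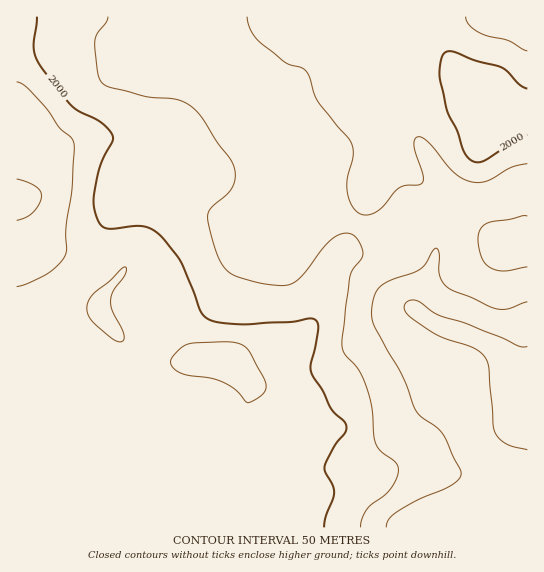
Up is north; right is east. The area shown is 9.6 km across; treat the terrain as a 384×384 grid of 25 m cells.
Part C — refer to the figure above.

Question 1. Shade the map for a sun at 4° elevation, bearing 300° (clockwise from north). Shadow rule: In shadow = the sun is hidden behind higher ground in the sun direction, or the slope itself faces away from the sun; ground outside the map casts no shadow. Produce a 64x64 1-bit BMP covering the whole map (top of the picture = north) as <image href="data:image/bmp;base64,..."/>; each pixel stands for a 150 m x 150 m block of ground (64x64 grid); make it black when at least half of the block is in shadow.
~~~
<image width="64" height="64" href="data:image/bmp;base64,Qk0+AgAAAAAAAD4AAAAoAAAAQAAAAEAAAAABAAEAAAAAAAACAAATCwAAEwsAAAIAAAAAAAAA////AAAAAAAAAAAAAD/gAAAAAAAA//gAAAAAAAG/+AAAAAAAAR/4AAAAAAAAB/AAAAAAAAAH4AAAAAAAAAPAAAAAAAAAAIAAAAAAAAAAAAAAAAAAAAQAAAAAAAAAHwAAAAAAAAAfgAAAAAAAAB8AAAAAAAAAHwAAAAAAAAAfAAAAAAAAAB4AAAAAAAAAHgAAAAAAAAAcAAAAAAAAAAgAAAAAAAAAAAAAAAAAAAeAAAAAAAAAB+AAAAAAAAAH+AAAAAAAAAf8AAAAAAAAA/4AAAAAAAAD/4AAAAAAAAH/wAAAAAAAAP/gAAAAAAAAf+AAAAAAAAB/4AAAAAAAAD/gAAAAAAAAP+ADAAAAAAAB4AIAAAAAAAAAAAAAAAAAAAAAAAAAAAAAAAAf4AAAAAAAAB/wAAAAAAAAH/gAAAAAAAAP+AAAAAAAAA/4AAAAAAAAB/gAAAAAAAAH+AAAAAAAHAPwAAAAAAA/A/AAAAAAAD8D8AAAAAAAPwHgAAAAAAA/AeAAAAAAAB8AwAAAAAAAAAAAAAAAAAAAAAAAAAAAAAAAAAAAAAAAAAAAAAAAAAAAAAAAAAAAAAAAAAAAAAAAAAAAAAAAAAAAAAAAAAAAAAAAAAAAAAAAAAAAAAAAAAAAAAAAAAAAAAAAAAAAAAAAAAAAAAAAAAAAAAAAAAAAAAAAAAAAAAAAAA=="/>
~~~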